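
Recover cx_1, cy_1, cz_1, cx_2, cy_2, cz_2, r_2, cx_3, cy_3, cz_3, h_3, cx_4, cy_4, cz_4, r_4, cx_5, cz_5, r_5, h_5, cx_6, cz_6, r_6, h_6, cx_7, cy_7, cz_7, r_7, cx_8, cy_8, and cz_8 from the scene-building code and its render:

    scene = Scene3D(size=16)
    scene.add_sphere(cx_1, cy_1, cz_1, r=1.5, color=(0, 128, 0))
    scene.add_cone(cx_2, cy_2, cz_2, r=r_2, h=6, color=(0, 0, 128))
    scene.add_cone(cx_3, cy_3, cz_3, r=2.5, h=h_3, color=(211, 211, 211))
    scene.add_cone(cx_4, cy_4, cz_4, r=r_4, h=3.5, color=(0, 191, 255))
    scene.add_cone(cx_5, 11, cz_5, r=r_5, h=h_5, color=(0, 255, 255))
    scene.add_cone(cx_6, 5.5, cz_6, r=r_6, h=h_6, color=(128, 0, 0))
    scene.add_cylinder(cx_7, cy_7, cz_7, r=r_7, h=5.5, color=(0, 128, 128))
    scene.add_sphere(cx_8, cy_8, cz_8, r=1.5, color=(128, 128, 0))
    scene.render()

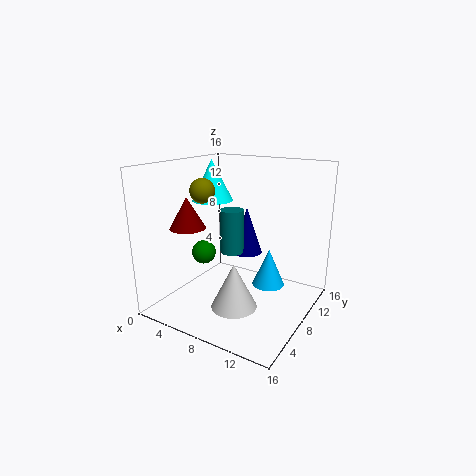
cx_1 = 2; cy_1 = 9.5; cz_1 = 4.5; cx_2 = 6; cy_2 = 13.5; cz_2 = 4; r_2 = 2; cx_3 = 9; cy_3 = 5.5; cz_3 = 1; h_3 = 5; cx_4 = 13.5; cy_4 = 4.5; cz_4 = 5.5; r_4 = 1.5; cx_5 = 2.5; cz_5 = 11; r_5 = 2.5; h_5 = 5; cx_6 = 3; cz_6 = 9; r_6 = 2; h_6 = 3.5; cx_7 = 5; cy_7 = 11.5; cz_7 = 4.5; r_7 = 1.5; cx_8 = 2.5; cy_8 = 9; cz_8 = 12.5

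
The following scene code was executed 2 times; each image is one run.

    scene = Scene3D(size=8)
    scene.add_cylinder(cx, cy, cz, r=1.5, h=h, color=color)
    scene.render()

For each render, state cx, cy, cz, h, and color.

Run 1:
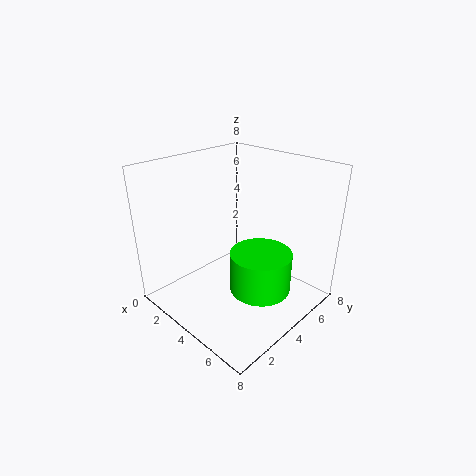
cx = 6.5, cy = 3, cz = 2.5, h = 2, color = 'lime'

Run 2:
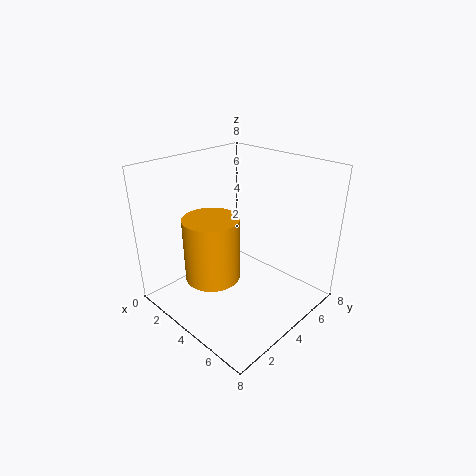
cx = 3.5, cy = 2.5, cz = 2, h = 3.5, color = 'orange'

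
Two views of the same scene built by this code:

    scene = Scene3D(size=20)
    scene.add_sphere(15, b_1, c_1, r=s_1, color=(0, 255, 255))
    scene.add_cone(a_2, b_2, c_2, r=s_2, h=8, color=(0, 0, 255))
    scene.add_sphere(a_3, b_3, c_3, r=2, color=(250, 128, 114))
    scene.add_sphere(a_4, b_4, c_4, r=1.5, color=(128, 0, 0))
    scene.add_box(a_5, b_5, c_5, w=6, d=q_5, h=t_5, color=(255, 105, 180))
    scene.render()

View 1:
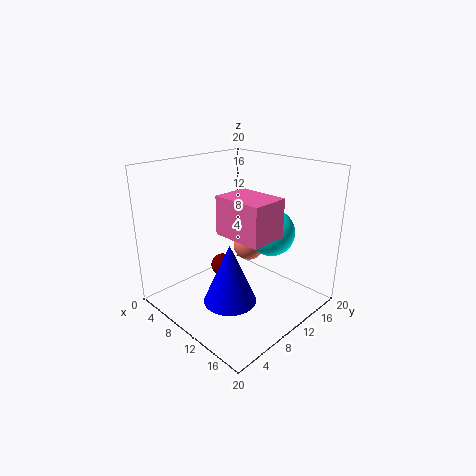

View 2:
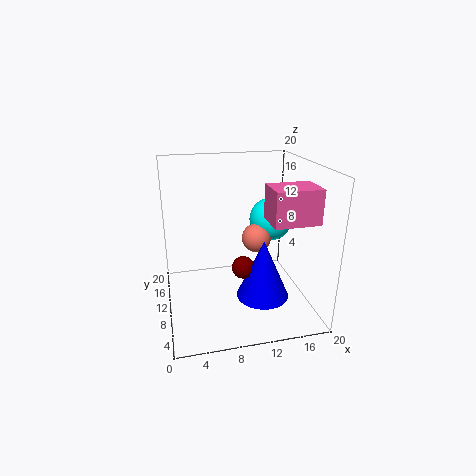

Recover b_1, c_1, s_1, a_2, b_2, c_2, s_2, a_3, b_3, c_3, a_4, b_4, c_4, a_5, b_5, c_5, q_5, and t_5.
b_1 = 11
c_1 = 12
s_1 = 3
a_2 = 12.5
b_2 = 6
c_2 = 3
s_2 = 3.5
a_3 = 12.5
b_3 = 9.5
c_3 = 10
a_4 = 10
b_4 = 7
c_4 = 7
a_5 = 13
b_5 = 3.5
c_5 = 13.5
q_5 = 4.5
t_5 = 4.5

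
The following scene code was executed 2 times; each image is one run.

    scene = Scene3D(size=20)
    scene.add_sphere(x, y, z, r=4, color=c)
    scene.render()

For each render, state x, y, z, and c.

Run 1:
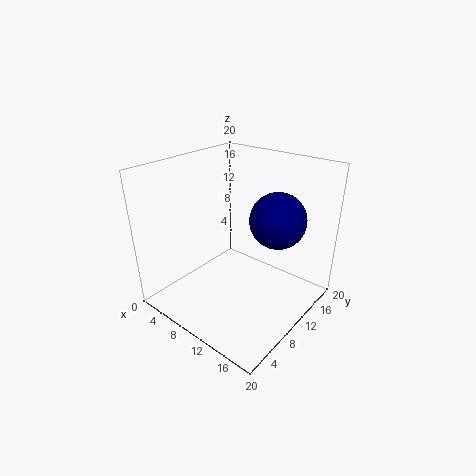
x = 13.5; y = 14.5; z = 12; c = 'navy'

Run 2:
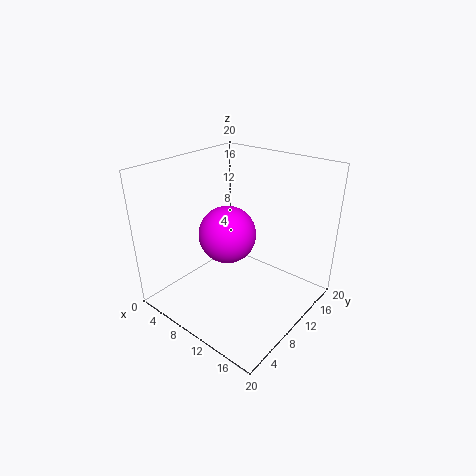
x = 8.5; y = 9.5; z = 10.25; c = 'magenta'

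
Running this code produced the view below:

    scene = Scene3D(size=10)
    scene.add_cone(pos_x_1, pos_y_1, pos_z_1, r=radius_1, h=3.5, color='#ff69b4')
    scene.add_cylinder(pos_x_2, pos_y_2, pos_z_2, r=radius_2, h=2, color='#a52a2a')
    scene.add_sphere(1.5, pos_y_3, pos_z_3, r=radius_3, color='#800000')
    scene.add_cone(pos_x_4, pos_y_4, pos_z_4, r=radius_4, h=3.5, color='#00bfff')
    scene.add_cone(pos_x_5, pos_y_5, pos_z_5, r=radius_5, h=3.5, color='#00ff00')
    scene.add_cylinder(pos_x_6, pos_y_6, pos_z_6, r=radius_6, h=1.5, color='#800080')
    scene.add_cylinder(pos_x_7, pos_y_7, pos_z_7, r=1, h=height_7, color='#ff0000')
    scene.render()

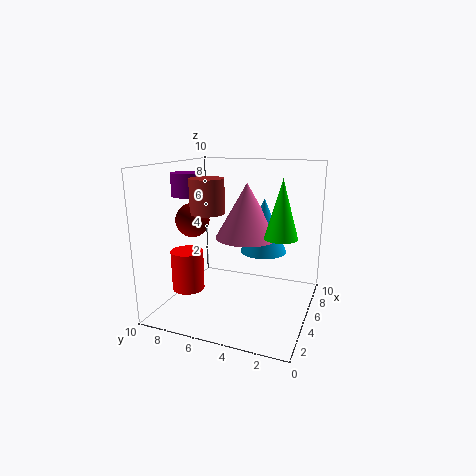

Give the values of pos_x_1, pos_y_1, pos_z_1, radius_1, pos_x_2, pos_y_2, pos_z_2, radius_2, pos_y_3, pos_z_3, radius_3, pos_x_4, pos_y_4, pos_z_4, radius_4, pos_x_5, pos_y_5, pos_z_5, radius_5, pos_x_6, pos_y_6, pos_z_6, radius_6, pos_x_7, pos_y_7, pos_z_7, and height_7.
pos_x_1 = 4
pos_y_1 = 4
pos_z_1 = 5.5
radius_1 = 2
pos_x_2 = 1.5
pos_y_2 = 5.5
pos_z_2 = 7.5
radius_2 = 1
pos_y_3 = 6.5
pos_z_3 = 7
radius_3 = 1
pos_x_4 = 4.5
pos_y_4 = 3
pos_z_4 = 4.5
radius_4 = 1.5
pos_x_5 = 3
pos_y_5 = 1.5
pos_z_5 = 6
radius_5 = 1
pos_x_6 = 3.5
pos_y_6 = 8
pos_z_6 = 8
radius_6 = 1
pos_x_7 = 1.5
pos_y_7 = 7
pos_z_7 = 2.5
height_7 = 2.5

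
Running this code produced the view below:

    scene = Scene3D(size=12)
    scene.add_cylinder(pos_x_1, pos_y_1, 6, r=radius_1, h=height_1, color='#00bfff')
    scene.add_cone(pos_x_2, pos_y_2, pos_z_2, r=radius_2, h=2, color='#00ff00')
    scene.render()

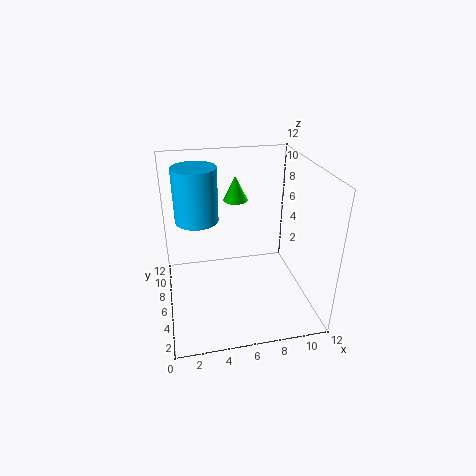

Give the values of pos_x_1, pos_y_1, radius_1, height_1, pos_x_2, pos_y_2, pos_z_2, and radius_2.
pos_x_1 = 3, pos_y_1 = 10, radius_1 = 2, height_1 = 5, pos_x_2 = 6, pos_y_2 = 7, pos_z_2 = 9, radius_2 = 1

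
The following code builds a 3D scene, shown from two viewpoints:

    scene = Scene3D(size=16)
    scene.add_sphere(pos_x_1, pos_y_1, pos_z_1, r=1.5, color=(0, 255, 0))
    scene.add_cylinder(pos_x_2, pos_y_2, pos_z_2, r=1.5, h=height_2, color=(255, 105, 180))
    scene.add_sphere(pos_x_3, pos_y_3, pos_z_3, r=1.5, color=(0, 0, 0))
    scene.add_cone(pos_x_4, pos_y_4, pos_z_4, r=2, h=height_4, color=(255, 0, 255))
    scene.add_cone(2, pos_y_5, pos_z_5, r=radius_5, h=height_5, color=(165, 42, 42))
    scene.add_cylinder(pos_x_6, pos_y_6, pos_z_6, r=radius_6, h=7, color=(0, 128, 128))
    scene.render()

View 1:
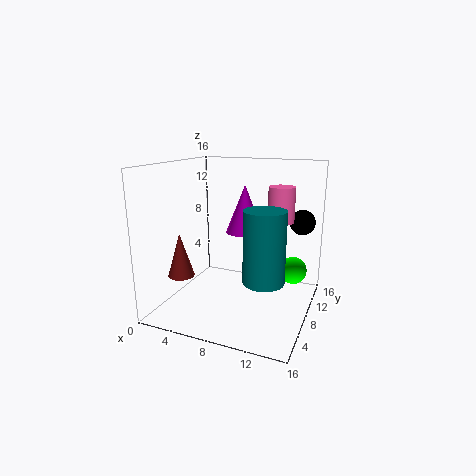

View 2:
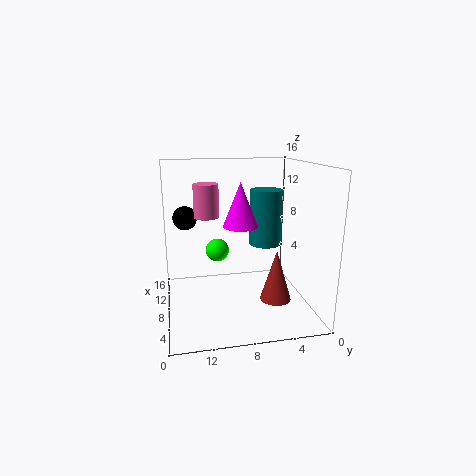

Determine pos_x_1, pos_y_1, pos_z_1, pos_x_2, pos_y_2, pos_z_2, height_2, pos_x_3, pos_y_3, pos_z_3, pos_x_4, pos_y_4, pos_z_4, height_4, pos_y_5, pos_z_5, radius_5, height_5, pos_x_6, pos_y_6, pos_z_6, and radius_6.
pos_x_1 = 14; pos_y_1 = 9.5; pos_z_1 = 4.5; pos_x_2 = 12; pos_y_2 = 11; pos_z_2 = 9.5; height_2 = 4; pos_x_3 = 14; pos_y_3 = 13.5; pos_z_3 = 9; pos_x_4 = 9; pos_y_4 = 7.5; pos_z_4 = 9; height_4 = 5; pos_y_5 = 5.5; pos_z_5 = 3.5; radius_5 = 1.5; height_5 = 5; pos_x_6 = 12.5; pos_y_6 = 3.5; pos_z_6 = 5.5; radius_6 = 2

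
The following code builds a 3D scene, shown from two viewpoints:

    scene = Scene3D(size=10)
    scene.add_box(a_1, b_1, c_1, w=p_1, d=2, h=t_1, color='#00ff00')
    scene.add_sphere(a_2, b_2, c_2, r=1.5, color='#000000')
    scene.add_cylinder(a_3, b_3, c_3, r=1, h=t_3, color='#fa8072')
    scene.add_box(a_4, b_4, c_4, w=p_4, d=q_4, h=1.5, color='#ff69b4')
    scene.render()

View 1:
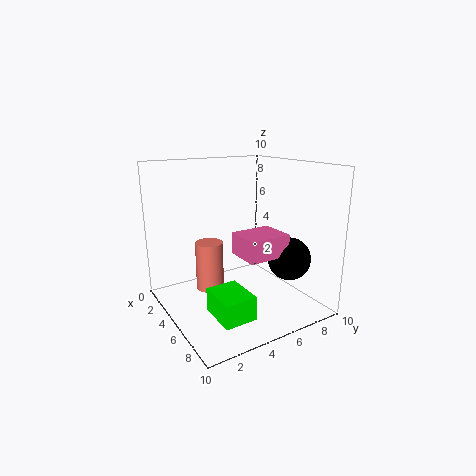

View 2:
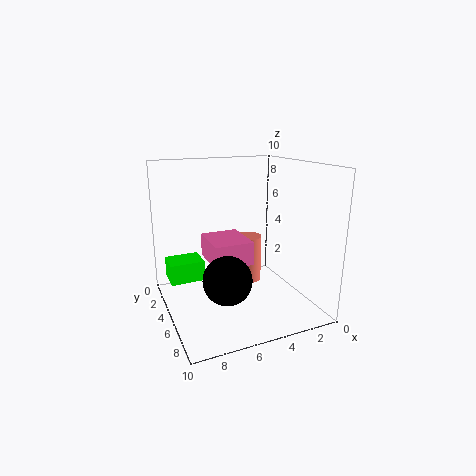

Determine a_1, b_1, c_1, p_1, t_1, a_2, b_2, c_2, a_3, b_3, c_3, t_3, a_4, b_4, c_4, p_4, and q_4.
a_1 = 7
b_1 = 1.5
c_1 = 1.5
p_1 = 2.5
t_1 = 1.5
a_2 = 7
b_2 = 8
c_2 = 3.5
a_3 = 3.5
b_3 = 3.5
c_3 = 1
t_3 = 3.5
a_4 = 5
b_4 = 4.5
c_4 = 4
p_4 = 2.5
q_4 = 3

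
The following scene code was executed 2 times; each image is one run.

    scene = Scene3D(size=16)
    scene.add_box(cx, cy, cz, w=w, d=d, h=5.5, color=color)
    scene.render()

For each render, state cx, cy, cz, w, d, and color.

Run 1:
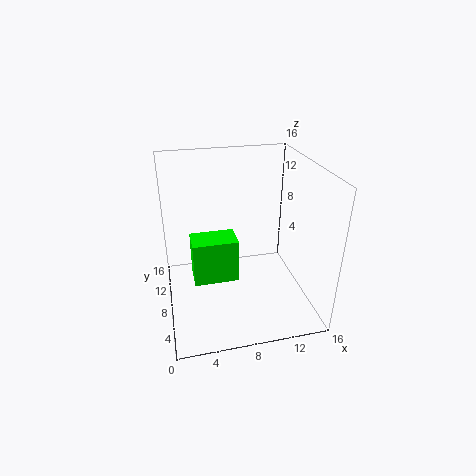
cx = 3; cy = 9.5; cz = 1; w = 5.5; d = 3.5; color = 'lime'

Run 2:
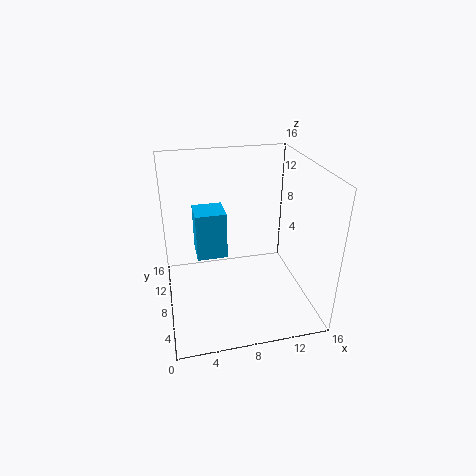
cx = 3.5; cy = 9; cz = 5; w = 3.5; d = 3.5; color = 'deepskyblue'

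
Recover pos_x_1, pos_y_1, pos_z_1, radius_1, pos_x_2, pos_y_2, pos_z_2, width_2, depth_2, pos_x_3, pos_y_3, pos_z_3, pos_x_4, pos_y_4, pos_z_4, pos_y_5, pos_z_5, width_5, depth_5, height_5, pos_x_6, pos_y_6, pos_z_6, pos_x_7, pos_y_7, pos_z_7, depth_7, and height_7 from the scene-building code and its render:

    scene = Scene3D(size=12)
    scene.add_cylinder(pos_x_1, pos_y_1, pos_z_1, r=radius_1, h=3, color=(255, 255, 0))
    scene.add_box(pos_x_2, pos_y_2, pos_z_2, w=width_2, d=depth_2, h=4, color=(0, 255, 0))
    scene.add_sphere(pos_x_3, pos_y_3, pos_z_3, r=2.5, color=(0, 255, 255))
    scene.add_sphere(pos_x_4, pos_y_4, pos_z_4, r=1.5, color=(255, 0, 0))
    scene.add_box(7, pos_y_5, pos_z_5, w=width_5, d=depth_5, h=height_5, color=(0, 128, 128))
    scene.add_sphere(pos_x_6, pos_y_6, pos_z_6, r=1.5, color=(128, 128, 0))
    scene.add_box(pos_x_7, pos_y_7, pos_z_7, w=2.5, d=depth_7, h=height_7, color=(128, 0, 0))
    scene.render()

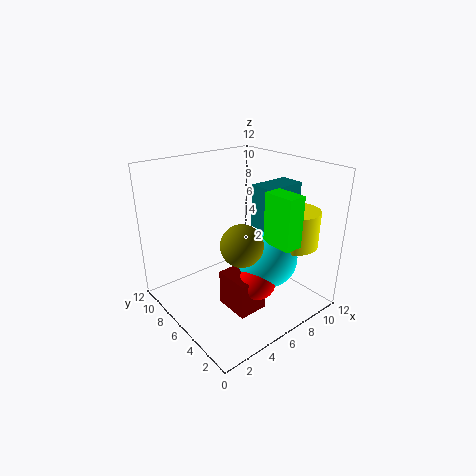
pos_x_1 = 9.5; pos_y_1 = 3; pos_z_1 = 5.5; radius_1 = 2; pos_x_2 = 6.5; pos_y_2 = 1; pos_z_2 = 6.5; width_2 = 1.5; depth_2 = 2.5; pos_x_3 = 7.5; pos_y_3 = 4; pos_z_3 = 4.5; pos_x_4 = 6; pos_y_4 = 3.5; pos_z_4 = 3; pos_y_5 = 3.5; pos_z_5 = 7; width_5 = 3.5; depth_5 = 2; height_5 = 3.5; pos_x_6 = 3.5; pos_y_6 = 2.5; pos_z_6 = 7.5; pos_x_7 = 4; pos_y_7 = 3; pos_z_7 = 0.5; depth_7 = 3; height_7 = 3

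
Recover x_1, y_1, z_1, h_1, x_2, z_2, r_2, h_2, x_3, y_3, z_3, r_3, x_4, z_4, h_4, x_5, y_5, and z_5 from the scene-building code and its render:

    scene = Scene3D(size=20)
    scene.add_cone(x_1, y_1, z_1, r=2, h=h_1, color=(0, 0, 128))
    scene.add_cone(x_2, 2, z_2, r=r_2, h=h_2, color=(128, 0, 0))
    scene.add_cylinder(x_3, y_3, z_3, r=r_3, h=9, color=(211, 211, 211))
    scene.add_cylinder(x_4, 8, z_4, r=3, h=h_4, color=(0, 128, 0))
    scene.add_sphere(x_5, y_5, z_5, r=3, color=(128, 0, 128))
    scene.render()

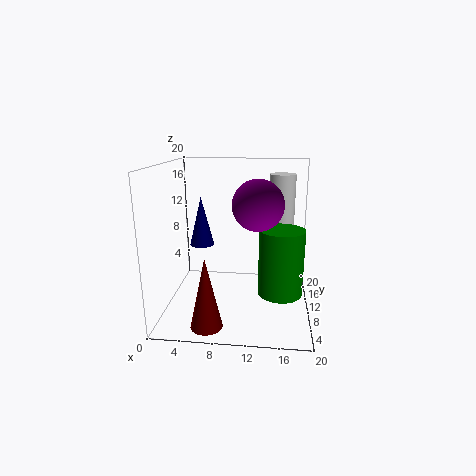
x_1 = 3; y_1 = 18; z_1 = 6; h_1 = 8; x_2 = 7; z_2 = 1; r_2 = 2; h_2 = 9; x_3 = 16; y_3 = 17; z_3 = 9; r_3 = 2; x_4 = 16; z_4 = 3; h_4 = 9; x_5 = 13; y_5 = 4; z_5 = 16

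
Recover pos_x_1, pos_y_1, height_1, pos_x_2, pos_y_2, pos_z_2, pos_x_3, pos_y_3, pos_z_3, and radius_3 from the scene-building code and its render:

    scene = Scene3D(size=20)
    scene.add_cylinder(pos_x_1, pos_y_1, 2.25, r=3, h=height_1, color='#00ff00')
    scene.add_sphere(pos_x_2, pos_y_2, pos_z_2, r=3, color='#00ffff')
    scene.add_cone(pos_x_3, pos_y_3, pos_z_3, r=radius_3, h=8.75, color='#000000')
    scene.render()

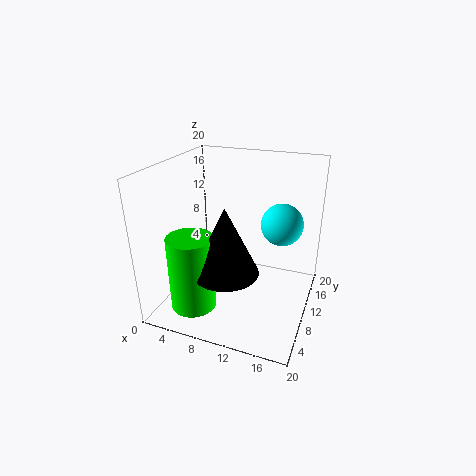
pos_x_1 = 6, pos_y_1 = 3.75, height_1 = 10, pos_x_2 = 15.25, pos_y_2 = 13.75, pos_z_2 = 11.25, pos_x_3 = 10.25, pos_y_3 = 5, pos_z_3 = 7.5, radius_3 = 4.25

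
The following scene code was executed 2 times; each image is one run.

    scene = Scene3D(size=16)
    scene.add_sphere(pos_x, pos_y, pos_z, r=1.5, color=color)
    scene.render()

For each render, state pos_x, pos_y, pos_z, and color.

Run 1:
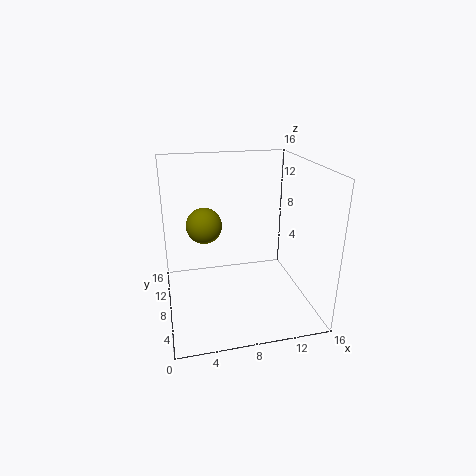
pos_x = 3.5; pos_y = 1.5; pos_z = 12.5; color = 'olive'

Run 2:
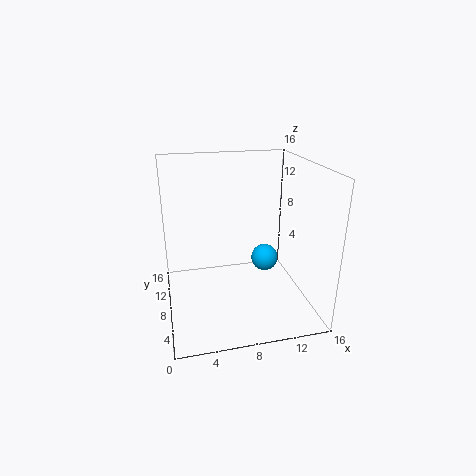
pos_x = 11; pos_y = 7.5; pos_z = 5.5; color = 'deepskyblue'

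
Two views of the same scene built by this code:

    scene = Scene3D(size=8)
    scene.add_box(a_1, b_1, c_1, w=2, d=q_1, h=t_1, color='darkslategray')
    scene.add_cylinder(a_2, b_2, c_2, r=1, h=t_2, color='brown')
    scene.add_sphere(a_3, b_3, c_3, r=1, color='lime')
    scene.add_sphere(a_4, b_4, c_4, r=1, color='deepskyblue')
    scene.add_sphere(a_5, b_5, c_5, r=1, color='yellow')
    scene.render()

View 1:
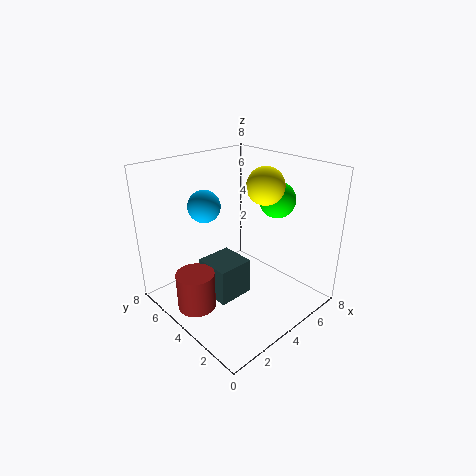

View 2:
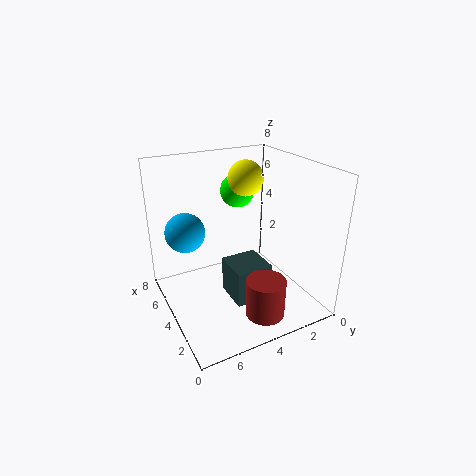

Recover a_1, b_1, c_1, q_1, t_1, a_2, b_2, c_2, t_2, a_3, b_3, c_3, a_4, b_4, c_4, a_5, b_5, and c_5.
a_1 = 2
b_1 = 3
c_1 = 1
q_1 = 2
t_1 = 2
a_2 = 1
b_2 = 4
c_2 = 1
t_2 = 2
a_3 = 6
b_3 = 3
c_3 = 6
a_4 = 4
b_4 = 7
c_4 = 5
a_5 = 5
b_5 = 3
c_5 = 7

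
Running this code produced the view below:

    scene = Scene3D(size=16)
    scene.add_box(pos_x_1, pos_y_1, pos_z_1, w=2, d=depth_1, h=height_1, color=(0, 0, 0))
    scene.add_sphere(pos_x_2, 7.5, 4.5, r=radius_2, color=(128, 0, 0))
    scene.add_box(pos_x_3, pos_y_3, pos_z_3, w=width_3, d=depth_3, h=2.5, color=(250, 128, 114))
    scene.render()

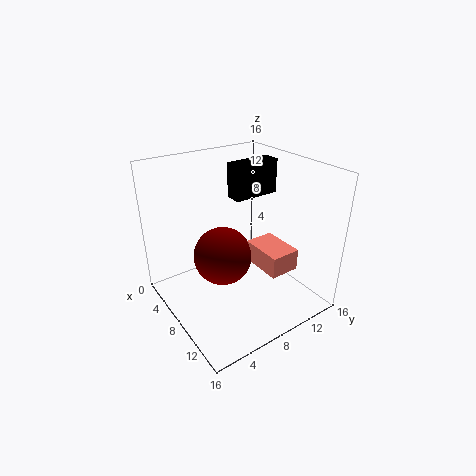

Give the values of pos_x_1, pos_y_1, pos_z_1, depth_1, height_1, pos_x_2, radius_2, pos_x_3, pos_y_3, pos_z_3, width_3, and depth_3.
pos_x_1 = 4.5
pos_y_1 = 9
pos_z_1 = 11.5
depth_1 = 5.5
height_1 = 4
pos_x_2 = 5.5
radius_2 = 3.5
pos_x_3 = 7
pos_y_3 = 10
pos_z_3 = 4
width_3 = 5
depth_3 = 3.5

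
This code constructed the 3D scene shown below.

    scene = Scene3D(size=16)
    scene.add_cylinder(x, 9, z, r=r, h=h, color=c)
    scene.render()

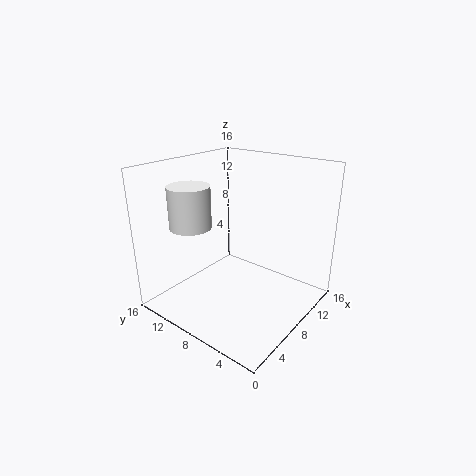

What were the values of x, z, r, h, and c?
x = 2, z = 11, r = 2, h = 4, c = 'white'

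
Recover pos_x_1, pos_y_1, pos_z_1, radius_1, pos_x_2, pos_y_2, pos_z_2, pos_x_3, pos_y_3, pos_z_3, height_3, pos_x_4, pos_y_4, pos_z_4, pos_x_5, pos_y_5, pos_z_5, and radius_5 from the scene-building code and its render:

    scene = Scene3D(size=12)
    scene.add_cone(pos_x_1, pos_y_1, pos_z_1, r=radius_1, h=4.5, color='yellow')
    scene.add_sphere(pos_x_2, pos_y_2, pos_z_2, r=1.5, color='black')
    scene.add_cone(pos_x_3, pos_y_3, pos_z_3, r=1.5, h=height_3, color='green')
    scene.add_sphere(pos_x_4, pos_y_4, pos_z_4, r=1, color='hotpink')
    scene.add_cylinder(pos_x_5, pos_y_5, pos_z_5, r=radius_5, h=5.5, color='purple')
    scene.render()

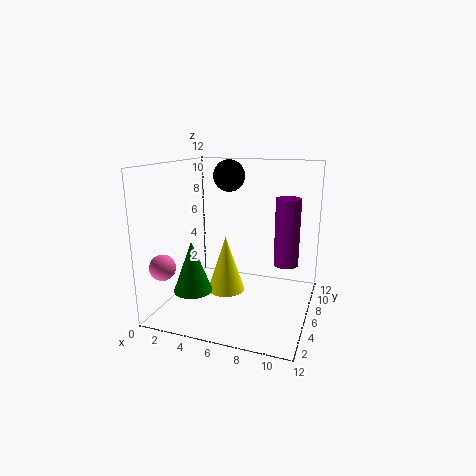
pos_x_1 = 5.5
pos_y_1 = 4.5
pos_z_1 = 2
radius_1 = 1.5
pos_x_2 = 3.5
pos_y_2 = 10.5
pos_z_2 = 10.5
pos_x_3 = 3.5
pos_y_3 = 2.5
pos_z_3 = 2.5
height_3 = 4
pos_x_4 = 1.5
pos_y_4 = 1.5
pos_z_4 = 4.5
pos_x_5 = 10
pos_y_5 = 6.5
pos_z_5 = 4
radius_5 = 1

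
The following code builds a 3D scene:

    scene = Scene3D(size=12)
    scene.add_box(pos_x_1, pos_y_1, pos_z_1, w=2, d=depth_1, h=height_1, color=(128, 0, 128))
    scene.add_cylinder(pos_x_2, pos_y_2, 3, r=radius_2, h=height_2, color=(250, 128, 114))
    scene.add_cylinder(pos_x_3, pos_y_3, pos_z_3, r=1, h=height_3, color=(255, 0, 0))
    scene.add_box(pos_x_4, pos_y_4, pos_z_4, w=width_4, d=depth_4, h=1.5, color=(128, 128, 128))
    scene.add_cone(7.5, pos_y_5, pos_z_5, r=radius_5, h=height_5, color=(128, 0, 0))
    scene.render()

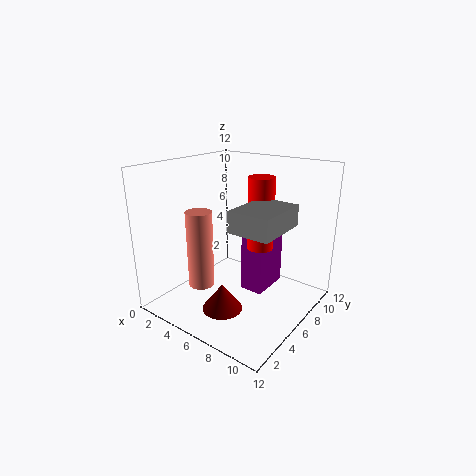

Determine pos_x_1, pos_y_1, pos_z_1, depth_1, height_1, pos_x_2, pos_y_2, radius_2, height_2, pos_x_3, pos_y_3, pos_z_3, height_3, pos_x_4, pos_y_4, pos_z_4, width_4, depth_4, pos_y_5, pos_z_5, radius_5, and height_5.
pos_x_1 = 6
pos_y_1 = 6.5
pos_z_1 = 1
depth_1 = 3.5
height_1 = 5
pos_x_2 = 5
pos_y_2 = 2.5
radius_2 = 1
height_2 = 6
pos_x_3 = 8.5
pos_y_3 = 5.5
pos_z_3 = 6
height_3 = 5.5
pos_x_4 = 8.5
pos_y_4 = 1.5
pos_z_4 = 8.5
width_4 = 3
depth_4 = 4
pos_y_5 = 2
pos_z_5 = 2
radius_5 = 1.5
height_5 = 2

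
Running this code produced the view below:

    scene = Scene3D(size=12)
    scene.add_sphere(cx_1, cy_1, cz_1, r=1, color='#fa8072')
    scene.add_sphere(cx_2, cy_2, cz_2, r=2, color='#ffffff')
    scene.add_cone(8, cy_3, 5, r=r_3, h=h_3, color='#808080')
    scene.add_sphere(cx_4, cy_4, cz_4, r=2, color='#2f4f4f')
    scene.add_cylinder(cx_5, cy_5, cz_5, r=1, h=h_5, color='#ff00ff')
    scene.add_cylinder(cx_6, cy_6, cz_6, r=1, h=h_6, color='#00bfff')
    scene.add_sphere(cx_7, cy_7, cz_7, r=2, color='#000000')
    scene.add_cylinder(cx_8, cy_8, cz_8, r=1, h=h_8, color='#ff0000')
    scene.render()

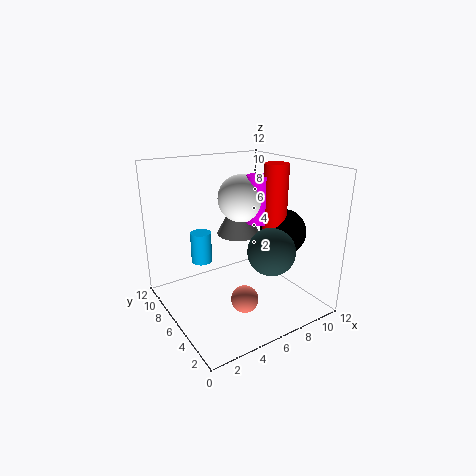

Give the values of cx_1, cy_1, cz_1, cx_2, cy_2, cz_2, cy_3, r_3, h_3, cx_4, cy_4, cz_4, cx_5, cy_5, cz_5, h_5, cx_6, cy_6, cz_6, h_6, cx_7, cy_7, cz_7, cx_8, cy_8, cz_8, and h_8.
cx_1 = 4; cy_1 = 2; cz_1 = 3; cx_2 = 7; cy_2 = 7; cz_2 = 9; cy_3 = 9; r_3 = 2; h_3 = 4; cx_4 = 8; cy_4 = 4; cz_4 = 5; cx_5 = 8; cy_5 = 6; cz_5 = 7; h_5 = 4; cx_6 = 5; cy_6 = 11; cz_6 = 2; h_6 = 3; cx_7 = 10; cy_7 = 5; cz_7 = 6; cx_8 = 9; cy_8 = 5; cz_8 = 6; h_8 = 6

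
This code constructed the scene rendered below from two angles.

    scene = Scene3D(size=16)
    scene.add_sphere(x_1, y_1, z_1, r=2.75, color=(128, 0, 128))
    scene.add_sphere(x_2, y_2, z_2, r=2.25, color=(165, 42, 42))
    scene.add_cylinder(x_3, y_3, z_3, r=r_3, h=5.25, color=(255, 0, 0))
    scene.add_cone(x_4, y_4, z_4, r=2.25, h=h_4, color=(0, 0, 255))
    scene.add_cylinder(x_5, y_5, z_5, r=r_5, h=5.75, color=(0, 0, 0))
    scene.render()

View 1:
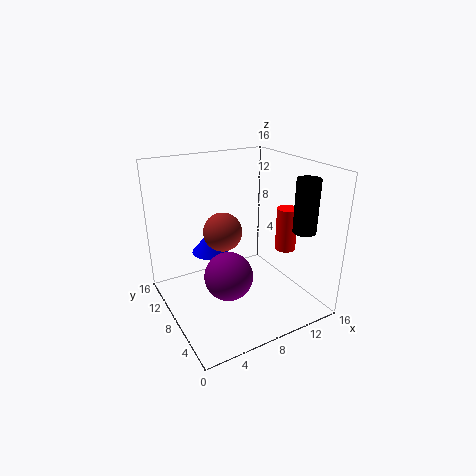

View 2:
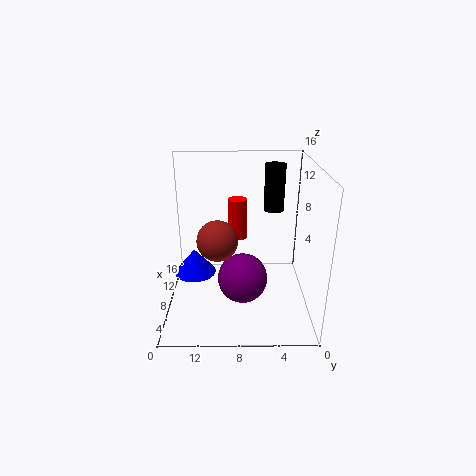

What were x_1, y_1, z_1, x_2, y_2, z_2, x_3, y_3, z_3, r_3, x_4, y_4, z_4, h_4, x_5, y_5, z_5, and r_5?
x_1 = 6.5, y_1 = 7.5, z_1 = 3.75, x_2 = 7.25, y_2 = 10.25, z_2 = 8, x_3 = 14.75, y_3 = 8, z_3 = 5, r_3 = 1.25, x_4 = 6.75, y_4 = 12.75, z_4 = 4.5, h_4 = 2.75, x_5 = 13.5, y_5 = 3.5, z_5 = 9.25, r_5 = 1.25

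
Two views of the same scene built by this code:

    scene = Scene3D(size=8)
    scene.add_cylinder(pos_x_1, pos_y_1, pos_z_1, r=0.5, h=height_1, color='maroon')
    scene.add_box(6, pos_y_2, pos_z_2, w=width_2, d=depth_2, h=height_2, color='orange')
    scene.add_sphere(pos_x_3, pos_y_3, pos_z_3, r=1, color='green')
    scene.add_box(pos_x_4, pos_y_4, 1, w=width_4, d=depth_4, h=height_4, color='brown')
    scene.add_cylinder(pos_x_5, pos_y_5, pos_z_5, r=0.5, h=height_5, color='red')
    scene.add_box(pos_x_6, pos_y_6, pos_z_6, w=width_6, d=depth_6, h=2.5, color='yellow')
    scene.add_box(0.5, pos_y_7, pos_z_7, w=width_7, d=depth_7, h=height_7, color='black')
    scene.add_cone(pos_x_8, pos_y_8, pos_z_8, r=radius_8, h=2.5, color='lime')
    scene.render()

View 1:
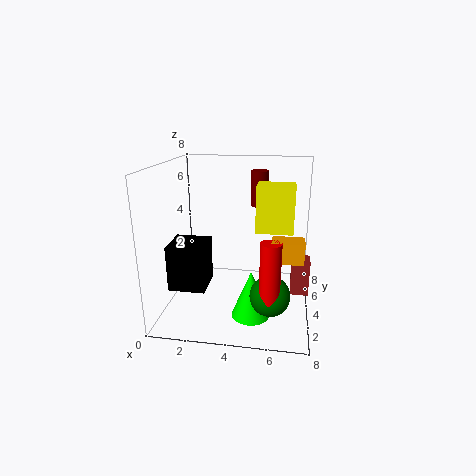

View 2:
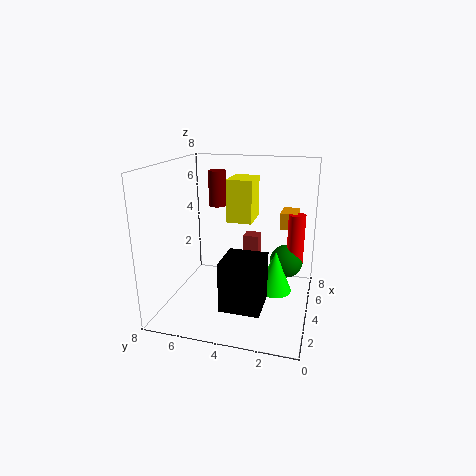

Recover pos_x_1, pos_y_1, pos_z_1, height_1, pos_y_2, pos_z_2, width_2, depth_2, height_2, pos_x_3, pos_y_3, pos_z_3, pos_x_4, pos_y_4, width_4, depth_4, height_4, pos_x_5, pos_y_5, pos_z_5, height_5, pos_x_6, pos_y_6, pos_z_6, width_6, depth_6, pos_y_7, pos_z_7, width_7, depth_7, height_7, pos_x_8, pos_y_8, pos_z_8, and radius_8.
pos_x_1 = 5, pos_y_1 = 5.5, pos_z_1 = 5.5, height_1 = 2, pos_y_2 = 1, pos_z_2 = 4, width_2 = 1.5, depth_2 = 1, height_2 = 1, pos_x_3 = 6, pos_y_3 = 1.5, pos_z_3 = 2, pos_x_4 = 7, pos_y_4 = 3.5, width_4 = 1, depth_4 = 1, height_4 = 2, pos_x_5 = 6, pos_y_5 = 1, pos_z_5 = 2, height_5 = 3, pos_x_6 = 5, pos_y_6 = 3.5, pos_z_6 = 4.5, width_6 = 2, depth_6 = 1.5, pos_y_7 = 2, pos_z_7 = 1.5, width_7 = 2, depth_7 = 2, height_7 = 2.5, pos_x_8 = 5, pos_y_8 = 2, pos_z_8 = 0.5, radius_8 = 1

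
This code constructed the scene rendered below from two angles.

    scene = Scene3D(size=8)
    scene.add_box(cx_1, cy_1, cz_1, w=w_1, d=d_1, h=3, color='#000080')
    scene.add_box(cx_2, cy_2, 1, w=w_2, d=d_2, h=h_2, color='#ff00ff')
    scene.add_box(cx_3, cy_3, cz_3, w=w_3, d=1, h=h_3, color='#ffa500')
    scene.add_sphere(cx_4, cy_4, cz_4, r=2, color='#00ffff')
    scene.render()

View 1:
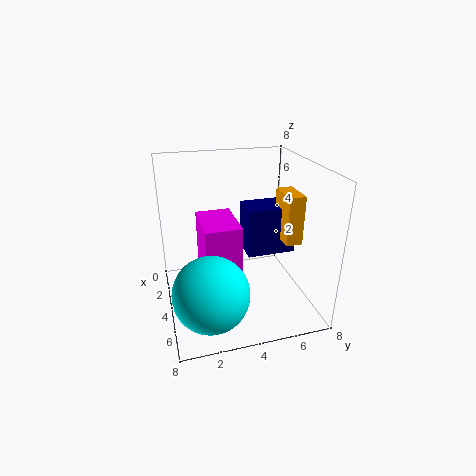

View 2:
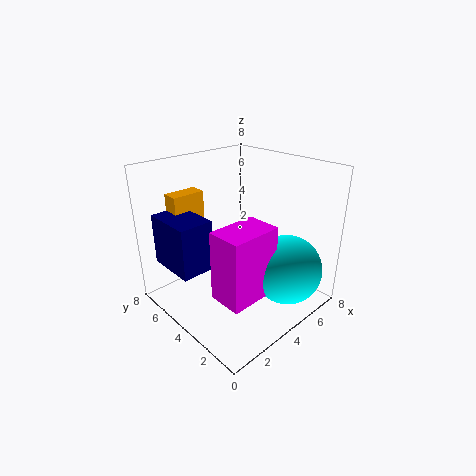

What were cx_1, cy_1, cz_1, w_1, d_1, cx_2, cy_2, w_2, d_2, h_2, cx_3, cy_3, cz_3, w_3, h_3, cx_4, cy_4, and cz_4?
cx_1 = 1; cy_1 = 5; cz_1 = 2; w_1 = 2; d_1 = 3; cx_2 = 2; cy_2 = 2; w_2 = 3; d_2 = 2; h_2 = 4; cx_3 = 2; cy_3 = 7; cz_3 = 3; w_3 = 2; h_3 = 3; cx_4 = 6; cy_4 = 2; cz_4 = 2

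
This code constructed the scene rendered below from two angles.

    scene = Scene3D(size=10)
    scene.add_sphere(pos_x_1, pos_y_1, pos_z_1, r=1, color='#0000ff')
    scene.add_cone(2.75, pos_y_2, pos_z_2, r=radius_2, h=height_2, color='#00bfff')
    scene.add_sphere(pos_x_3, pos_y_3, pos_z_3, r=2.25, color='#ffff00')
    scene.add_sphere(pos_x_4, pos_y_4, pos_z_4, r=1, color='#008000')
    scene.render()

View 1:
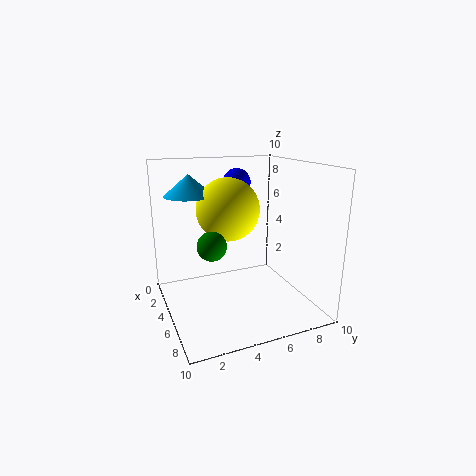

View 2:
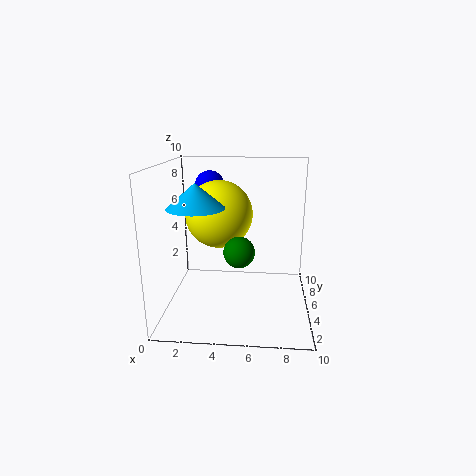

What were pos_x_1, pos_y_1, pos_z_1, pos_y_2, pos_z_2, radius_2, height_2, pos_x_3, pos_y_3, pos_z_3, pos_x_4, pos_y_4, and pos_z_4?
pos_x_1 = 3; pos_y_1 = 5.75; pos_z_1 = 8.5; pos_y_2 = 2.25; pos_z_2 = 7.75; radius_2 = 1.75; height_2 = 1.5; pos_x_3 = 3.75; pos_y_3 = 4.75; pos_z_3 = 6.75; pos_x_4 = 5.25; pos_y_4 = 3; pos_z_4 = 4.75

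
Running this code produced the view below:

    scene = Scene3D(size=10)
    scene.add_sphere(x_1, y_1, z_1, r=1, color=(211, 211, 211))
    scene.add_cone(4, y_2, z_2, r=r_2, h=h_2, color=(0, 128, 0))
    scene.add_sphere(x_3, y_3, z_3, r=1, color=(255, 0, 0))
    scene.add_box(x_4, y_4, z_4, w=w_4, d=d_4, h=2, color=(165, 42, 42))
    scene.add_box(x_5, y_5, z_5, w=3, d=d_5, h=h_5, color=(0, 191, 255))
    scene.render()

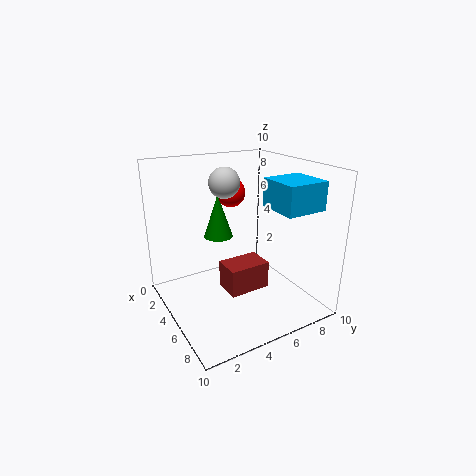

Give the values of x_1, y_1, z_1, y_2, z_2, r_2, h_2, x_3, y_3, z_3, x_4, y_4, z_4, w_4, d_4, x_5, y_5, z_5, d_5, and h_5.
x_1 = 5; y_1 = 4; z_1 = 9; y_2 = 4; z_2 = 5; r_2 = 1; h_2 = 3; x_3 = 4; y_3 = 5; z_3 = 8; x_4 = 4; y_4 = 4; z_4 = 1; w_4 = 2; d_4 = 3; x_5 = 5; y_5 = 7; z_5 = 7; d_5 = 3; h_5 = 2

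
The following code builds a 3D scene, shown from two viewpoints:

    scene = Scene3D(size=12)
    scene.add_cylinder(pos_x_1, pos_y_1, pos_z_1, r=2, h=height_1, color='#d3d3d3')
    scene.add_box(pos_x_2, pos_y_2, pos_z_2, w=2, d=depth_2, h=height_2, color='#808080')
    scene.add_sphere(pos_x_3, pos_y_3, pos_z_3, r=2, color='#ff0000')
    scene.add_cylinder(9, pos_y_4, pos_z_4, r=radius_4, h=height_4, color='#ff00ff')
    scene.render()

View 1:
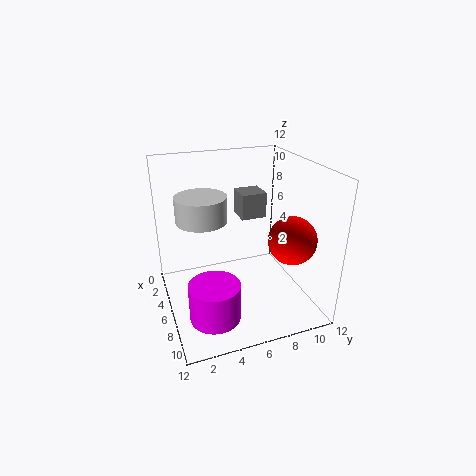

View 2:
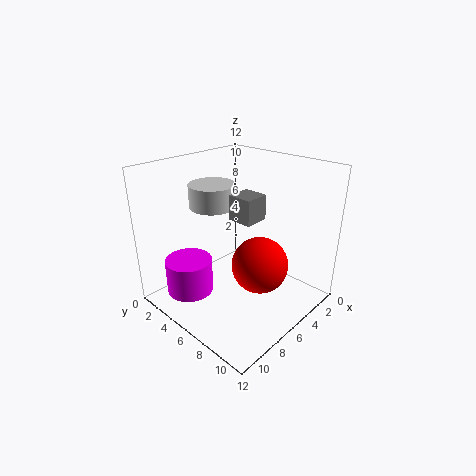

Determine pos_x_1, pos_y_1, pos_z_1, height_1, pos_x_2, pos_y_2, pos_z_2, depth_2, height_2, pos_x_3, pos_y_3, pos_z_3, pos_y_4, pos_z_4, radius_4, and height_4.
pos_x_1 = 6, pos_y_1 = 3, pos_z_1 = 8, height_1 = 2, pos_x_2 = 5, pos_y_2 = 6, pos_z_2 = 8, depth_2 = 2, height_2 = 2, pos_x_3 = 8, pos_y_3 = 10, pos_z_3 = 6, pos_y_4 = 3, pos_z_4 = 1, radius_4 = 2, height_4 = 3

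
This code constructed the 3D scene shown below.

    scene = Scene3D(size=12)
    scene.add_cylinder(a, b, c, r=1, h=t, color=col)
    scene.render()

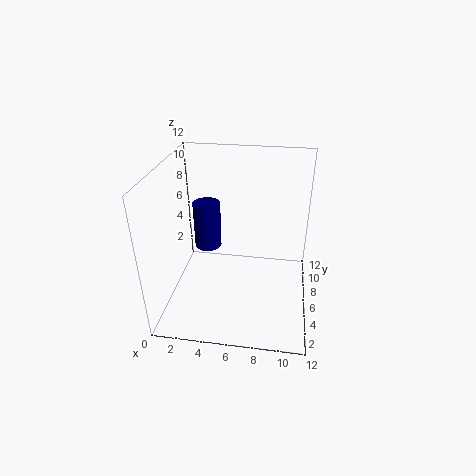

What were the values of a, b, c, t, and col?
a = 4
b = 4
c = 6.5
t = 3.5
col = 'navy'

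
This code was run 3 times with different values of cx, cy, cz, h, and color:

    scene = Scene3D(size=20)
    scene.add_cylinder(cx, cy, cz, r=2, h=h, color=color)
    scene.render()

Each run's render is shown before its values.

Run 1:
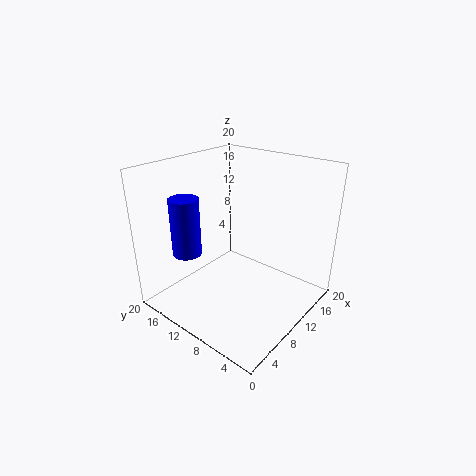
cx = 5; cy = 15; cz = 8; h = 8; color = 'blue'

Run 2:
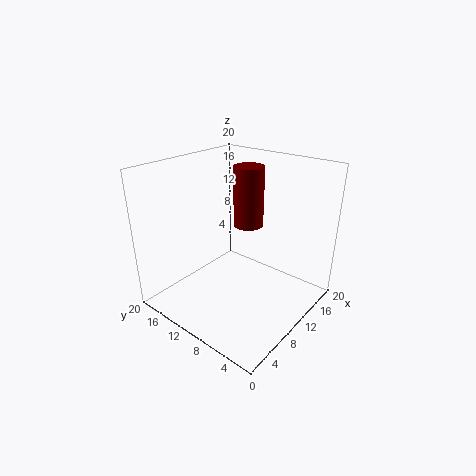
cx = 11; cy = 9; cz = 12; h = 8; color = 'maroon'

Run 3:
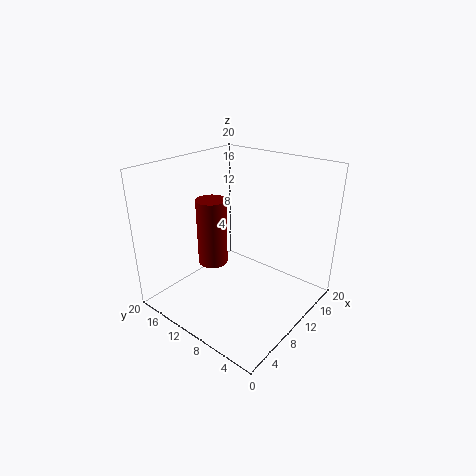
cx = 7; cy = 12; cz = 7; h = 9; color = 'maroon'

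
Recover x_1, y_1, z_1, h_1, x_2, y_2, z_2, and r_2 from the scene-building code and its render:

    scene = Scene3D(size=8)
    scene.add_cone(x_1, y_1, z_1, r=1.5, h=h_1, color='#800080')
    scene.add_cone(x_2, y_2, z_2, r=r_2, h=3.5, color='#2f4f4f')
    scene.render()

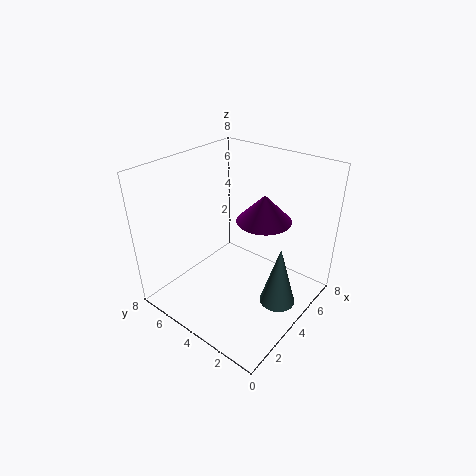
x_1 = 5; y_1 = 3; z_1 = 5; h_1 = 1.5; x_2 = 4.5; y_2 = 1.5; z_2 = 0.5; r_2 = 1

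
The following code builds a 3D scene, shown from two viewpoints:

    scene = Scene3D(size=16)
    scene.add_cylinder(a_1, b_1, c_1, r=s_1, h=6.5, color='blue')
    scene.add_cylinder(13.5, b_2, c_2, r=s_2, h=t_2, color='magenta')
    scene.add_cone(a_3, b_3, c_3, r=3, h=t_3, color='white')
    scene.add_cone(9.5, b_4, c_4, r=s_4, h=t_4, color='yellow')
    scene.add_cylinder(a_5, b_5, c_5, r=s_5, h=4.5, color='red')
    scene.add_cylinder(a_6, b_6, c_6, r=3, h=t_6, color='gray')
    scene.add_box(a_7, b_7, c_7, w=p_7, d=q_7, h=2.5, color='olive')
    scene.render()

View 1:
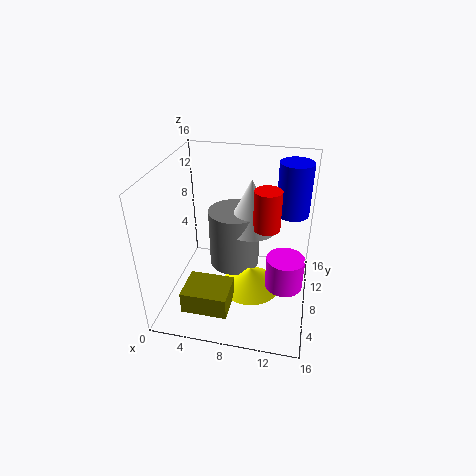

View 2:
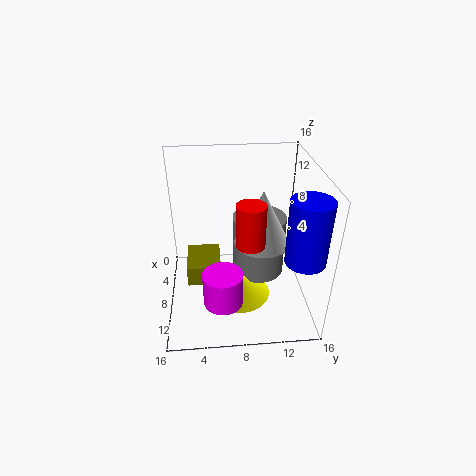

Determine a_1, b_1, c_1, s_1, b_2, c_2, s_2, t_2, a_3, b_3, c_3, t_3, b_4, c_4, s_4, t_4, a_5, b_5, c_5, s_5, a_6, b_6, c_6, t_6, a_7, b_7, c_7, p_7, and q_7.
a_1 = 13.5
b_1 = 14
c_1 = 8.5
s_1 = 2
b_2 = 6
c_2 = 4
s_2 = 2
t_2 = 3.5
a_3 = 9
b_3 = 10.5
c_3 = 8
t_3 = 6
b_4 = 8
c_4 = 1.5
s_4 = 3.5
t_4 = 2.5
a_5 = 11
b_5 = 9
c_5 = 9
s_5 = 1.5
a_6 = 7
b_6 = 10.5
c_6 = 3
t_6 = 7
a_7 = 3
b_7 = 2
c_7 = 1.5
p_7 = 5
q_7 = 4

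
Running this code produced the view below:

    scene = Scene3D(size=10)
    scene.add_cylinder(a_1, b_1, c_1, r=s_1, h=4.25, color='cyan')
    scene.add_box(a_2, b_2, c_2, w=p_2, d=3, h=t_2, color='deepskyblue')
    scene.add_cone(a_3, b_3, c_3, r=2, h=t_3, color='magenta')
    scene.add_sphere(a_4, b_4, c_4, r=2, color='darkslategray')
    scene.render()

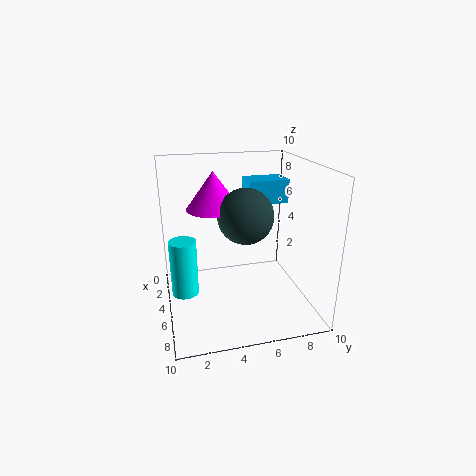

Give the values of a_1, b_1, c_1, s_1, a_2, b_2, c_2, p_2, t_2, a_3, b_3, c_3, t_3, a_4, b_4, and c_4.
a_1 = 3.5; b_1 = 1.25; c_1 = 0.25; s_1 = 1; a_2 = 1.5; b_2 = 6.25; c_2 = 6.75; p_2 = 2; t_2 = 1.75; a_3 = 2.75; b_3 = 3.75; c_3 = 6.5; t_3 = 2.75; a_4 = 4.25; b_4 = 5.75; c_4 = 6.25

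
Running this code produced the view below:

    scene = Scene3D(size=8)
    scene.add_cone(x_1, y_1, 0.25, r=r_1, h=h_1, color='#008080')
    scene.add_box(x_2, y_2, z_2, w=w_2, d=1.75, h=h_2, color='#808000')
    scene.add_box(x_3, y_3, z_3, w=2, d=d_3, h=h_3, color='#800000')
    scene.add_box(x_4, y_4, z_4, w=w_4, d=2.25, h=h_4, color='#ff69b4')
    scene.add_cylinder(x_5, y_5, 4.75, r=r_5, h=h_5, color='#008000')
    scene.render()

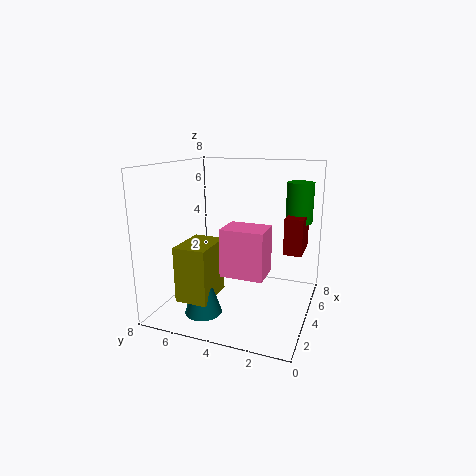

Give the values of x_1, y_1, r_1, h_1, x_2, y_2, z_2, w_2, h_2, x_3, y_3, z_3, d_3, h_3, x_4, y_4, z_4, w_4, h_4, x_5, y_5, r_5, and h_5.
x_1 = 2, y_1 = 5.25, r_1 = 1, h_1 = 3, x_2 = 1.25, y_2 = 4.75, z_2 = 1, w_2 = 2.5, h_2 = 3, x_3 = 4.25, y_3 = 0.5, z_3 = 3.25, d_3 = 1, h_3 = 2, x_4 = 2, y_4 = 2, z_4 = 2.5, w_4 = 1.75, h_4 = 2.5, x_5 = 5.75, y_5 = 1, r_5 = 0.75, h_5 = 2.25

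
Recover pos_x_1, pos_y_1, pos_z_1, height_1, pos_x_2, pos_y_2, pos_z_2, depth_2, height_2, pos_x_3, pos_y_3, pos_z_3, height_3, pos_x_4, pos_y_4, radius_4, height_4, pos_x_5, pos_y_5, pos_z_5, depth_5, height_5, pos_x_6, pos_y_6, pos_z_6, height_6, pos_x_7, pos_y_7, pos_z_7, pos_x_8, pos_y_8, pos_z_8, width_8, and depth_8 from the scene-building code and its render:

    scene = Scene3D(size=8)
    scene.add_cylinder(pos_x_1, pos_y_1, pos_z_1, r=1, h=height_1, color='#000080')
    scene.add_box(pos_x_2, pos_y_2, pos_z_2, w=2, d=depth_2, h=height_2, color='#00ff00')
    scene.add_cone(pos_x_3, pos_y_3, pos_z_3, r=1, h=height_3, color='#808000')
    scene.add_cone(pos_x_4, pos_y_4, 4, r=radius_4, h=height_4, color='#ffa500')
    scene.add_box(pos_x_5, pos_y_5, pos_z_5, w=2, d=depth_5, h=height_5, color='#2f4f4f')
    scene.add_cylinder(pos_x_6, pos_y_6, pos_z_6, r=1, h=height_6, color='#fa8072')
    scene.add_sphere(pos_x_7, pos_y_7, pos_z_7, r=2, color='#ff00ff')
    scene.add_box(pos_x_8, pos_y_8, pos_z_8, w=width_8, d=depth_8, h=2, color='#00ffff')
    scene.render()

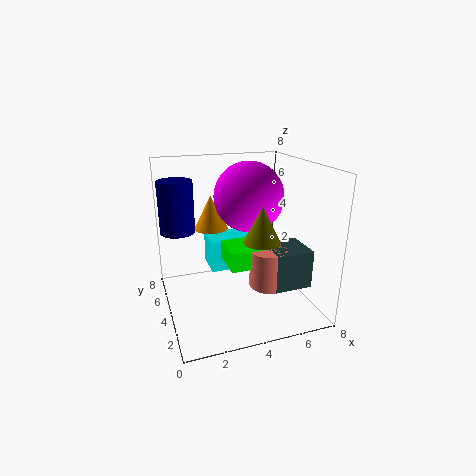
pos_x_1 = 1
pos_y_1 = 6
pos_z_1 = 4
height_1 = 3
pos_x_2 = 3
pos_y_2 = 2
pos_z_2 = 3
depth_2 = 2
height_2 = 1
pos_x_3 = 5
pos_y_3 = 3
pos_z_3 = 4
height_3 = 2
pos_x_4 = 3
pos_y_4 = 6
radius_4 = 1
height_4 = 2
pos_x_5 = 5
pos_y_5 = 1
pos_z_5 = 2
depth_5 = 2
height_5 = 2
pos_x_6 = 5
pos_y_6 = 2
pos_z_6 = 2
height_6 = 2
pos_x_7 = 5
pos_y_7 = 5
pos_z_7 = 6
pos_x_8 = 3
pos_y_8 = 6
pos_z_8 = 1
width_8 = 3
depth_8 = 2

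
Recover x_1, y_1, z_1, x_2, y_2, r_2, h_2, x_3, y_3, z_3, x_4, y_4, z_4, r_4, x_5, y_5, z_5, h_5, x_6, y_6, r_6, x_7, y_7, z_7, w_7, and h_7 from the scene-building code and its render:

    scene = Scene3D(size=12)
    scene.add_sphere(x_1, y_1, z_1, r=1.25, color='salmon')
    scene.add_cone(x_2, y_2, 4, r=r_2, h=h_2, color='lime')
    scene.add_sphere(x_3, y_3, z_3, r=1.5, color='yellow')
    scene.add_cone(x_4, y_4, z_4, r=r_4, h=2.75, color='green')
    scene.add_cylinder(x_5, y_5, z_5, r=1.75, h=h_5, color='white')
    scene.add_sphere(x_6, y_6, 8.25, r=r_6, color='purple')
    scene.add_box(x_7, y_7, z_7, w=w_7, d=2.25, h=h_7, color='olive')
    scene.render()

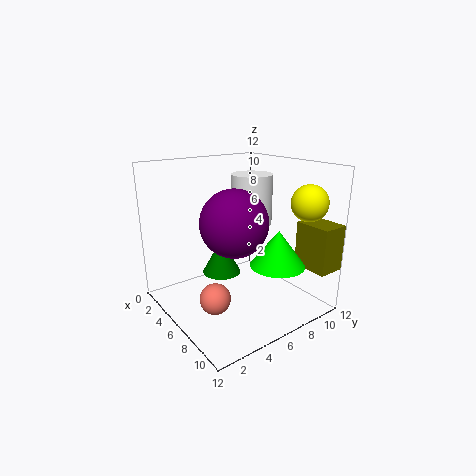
x_1 = 7; y_1 = 3; z_1 = 1.75; x_2 = 8.75; y_2 = 8; r_2 = 2.25; h_2 = 3; x_3 = 9.5; y_3 = 10.5; z_3 = 9; x_4 = 6.5; y_4 = 4; z_4 = 3.75; r_4 = 1.5; x_5 = 5.25; y_5 = 8; z_5 = 6.75; h_5 = 4.25; x_6 = 8.25; y_6 = 4; r_6 = 2.5; x_7 = 9; y_7 = 9.75; z_7 = 3.75; w_7 = 3; h_7 = 3.75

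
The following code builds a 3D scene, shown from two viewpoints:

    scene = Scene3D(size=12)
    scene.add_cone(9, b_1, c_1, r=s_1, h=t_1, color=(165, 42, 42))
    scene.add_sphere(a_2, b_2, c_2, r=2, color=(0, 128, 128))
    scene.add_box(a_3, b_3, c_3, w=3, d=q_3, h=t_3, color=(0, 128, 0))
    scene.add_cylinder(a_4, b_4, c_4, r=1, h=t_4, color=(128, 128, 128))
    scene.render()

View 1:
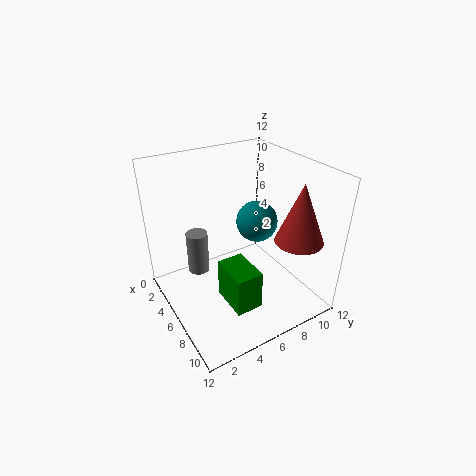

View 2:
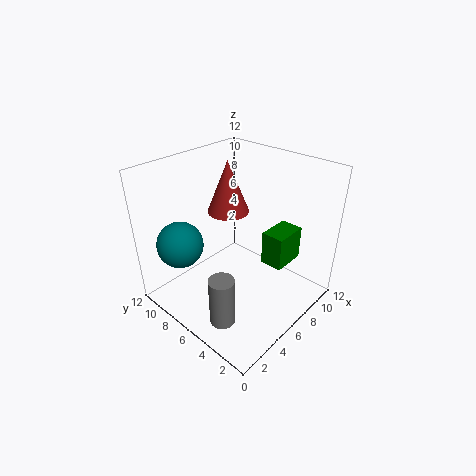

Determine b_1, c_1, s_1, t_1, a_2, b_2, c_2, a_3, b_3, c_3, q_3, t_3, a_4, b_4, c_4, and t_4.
b_1 = 10
c_1 = 6
s_1 = 2
t_1 = 5
a_2 = 3
b_2 = 10
c_2 = 5
a_3 = 8
b_3 = 3
c_3 = 3
q_3 = 2
t_3 = 3
a_4 = 2
b_4 = 4
c_4 = 1
t_4 = 4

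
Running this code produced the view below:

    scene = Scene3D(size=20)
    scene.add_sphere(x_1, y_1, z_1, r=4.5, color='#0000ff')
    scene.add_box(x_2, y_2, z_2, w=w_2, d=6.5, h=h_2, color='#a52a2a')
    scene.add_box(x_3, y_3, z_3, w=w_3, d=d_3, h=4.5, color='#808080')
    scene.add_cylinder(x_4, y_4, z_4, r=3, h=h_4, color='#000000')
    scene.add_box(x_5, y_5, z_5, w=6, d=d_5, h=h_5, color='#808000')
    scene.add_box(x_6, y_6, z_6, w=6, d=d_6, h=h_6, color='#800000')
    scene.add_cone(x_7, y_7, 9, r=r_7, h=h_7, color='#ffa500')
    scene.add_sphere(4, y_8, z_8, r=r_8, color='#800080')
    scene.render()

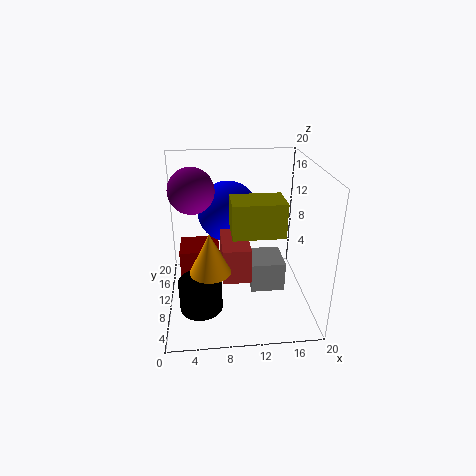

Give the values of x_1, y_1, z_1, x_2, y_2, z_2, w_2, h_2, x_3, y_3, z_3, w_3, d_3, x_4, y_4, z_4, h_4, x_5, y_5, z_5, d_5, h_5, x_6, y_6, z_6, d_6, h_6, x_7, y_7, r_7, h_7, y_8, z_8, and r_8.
x_1 = 9
y_1 = 15
z_1 = 12
x_2 = 7.5
y_2 = 3.5
z_2 = 7
w_2 = 3.5
h_2 = 4.5
x_3 = 12
y_3 = 9.5
z_3 = 1
w_3 = 5
d_3 = 5.5
x_4 = 4.5
y_4 = 7.5
z_4 = 0.5
h_4 = 4.5
x_5 = 8.5
y_5 = 1.5
z_5 = 14
d_5 = 4
h_5 = 4
x_6 = 1.5
y_6 = 12.5
z_6 = 2
d_6 = 5.5
h_6 = 4.5
x_7 = 6
y_7 = 3.5
r_7 = 2.5
h_7 = 5
y_8 = 10
z_8 = 17
r_8 = 3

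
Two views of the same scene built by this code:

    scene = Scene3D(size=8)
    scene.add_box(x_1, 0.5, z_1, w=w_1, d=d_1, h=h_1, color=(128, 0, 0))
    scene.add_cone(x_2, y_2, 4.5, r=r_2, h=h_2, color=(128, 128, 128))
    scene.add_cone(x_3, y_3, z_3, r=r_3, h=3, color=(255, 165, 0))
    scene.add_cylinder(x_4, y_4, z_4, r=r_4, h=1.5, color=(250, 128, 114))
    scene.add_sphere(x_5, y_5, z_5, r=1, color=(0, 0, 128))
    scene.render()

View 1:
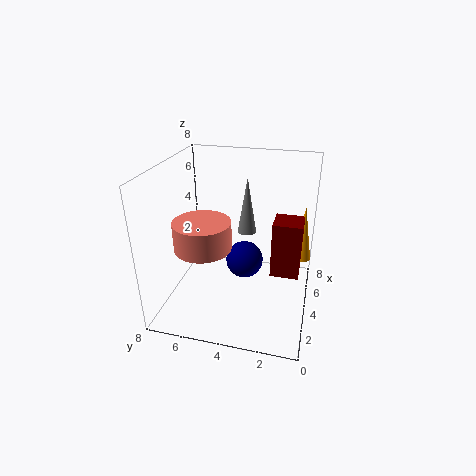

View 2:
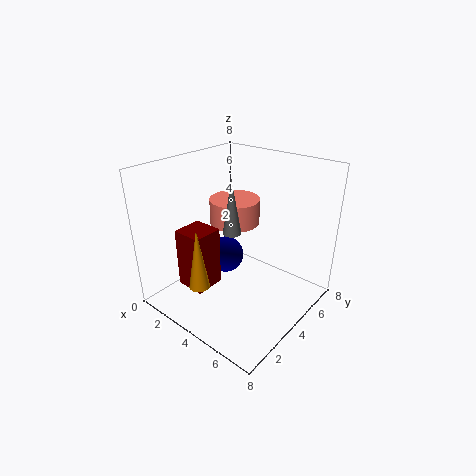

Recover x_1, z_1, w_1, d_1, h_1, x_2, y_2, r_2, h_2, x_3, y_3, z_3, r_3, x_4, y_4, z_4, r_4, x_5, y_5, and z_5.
x_1 = 3; z_1 = 2.5; w_1 = 1.5; d_1 = 1.5; h_1 = 3; x_2 = 4; y_2 = 3.5; r_2 = 0.5; h_2 = 3; x_3 = 4.5; y_3 = 0.5; z_3 = 3; r_3 = 0.5; x_4 = 2.5; y_4 = 5.5; z_4 = 4; r_4 = 1.5; x_5 = 3.5; y_5 = 3.5; z_5 = 3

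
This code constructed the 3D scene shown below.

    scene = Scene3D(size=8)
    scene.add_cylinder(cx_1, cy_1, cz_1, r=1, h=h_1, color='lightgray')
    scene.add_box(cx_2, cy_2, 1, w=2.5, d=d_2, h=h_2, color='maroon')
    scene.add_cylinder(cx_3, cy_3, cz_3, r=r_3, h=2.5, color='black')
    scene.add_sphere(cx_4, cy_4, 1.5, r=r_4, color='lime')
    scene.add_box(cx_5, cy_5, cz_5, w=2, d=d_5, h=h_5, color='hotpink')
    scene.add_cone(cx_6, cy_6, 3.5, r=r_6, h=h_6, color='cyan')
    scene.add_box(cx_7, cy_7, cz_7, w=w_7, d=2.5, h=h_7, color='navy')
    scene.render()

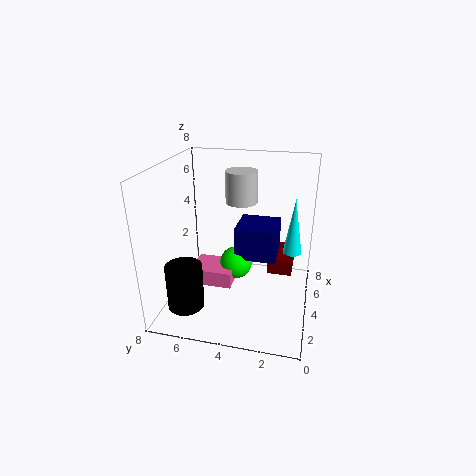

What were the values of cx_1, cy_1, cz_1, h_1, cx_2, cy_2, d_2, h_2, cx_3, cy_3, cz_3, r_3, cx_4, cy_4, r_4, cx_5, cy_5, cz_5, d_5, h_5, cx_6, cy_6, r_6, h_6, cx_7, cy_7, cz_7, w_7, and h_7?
cx_1 = 7, cy_1 = 4.5, cz_1 = 5, h_1 = 2, cx_2 = 5.5, cy_2 = 1, d_2 = 1.5, h_2 = 1, cx_3 = 2, cy_3 = 6.5, cz_3 = 0.5, r_3 = 1, cx_4 = 5.5, cy_4 = 4.5, r_4 = 1, cx_5 = 4, cy_5 = 4.5, cz_5 = 0.5, d_5 = 2.5, h_5 = 1, cx_6 = 4, cy_6 = 1, r_6 = 0.5, h_6 = 3, cx_7 = 5, cy_7 = 2, cz_7 = 2, w_7 = 2.5, h_7 = 2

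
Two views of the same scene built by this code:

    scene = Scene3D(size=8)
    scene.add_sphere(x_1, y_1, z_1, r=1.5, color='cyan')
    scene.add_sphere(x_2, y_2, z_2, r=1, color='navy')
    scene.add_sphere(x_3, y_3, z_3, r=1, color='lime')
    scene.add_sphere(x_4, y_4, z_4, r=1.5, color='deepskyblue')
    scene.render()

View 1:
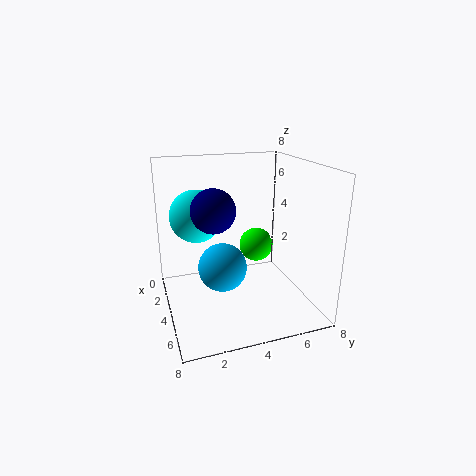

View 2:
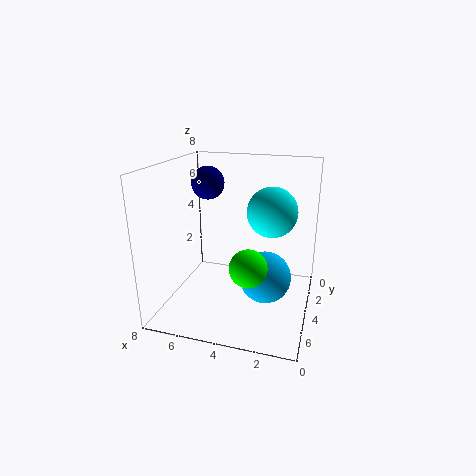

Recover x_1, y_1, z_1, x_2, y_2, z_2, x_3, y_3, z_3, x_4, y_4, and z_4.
x_1 = 2.5, y_1 = 2, z_1 = 5, x_2 = 6.5, y_2 = 2, z_2 = 6.5, x_3 = 3, y_3 = 5.5, z_3 = 3, x_4 = 2.5, y_4 = 3.5, z_4 = 1.5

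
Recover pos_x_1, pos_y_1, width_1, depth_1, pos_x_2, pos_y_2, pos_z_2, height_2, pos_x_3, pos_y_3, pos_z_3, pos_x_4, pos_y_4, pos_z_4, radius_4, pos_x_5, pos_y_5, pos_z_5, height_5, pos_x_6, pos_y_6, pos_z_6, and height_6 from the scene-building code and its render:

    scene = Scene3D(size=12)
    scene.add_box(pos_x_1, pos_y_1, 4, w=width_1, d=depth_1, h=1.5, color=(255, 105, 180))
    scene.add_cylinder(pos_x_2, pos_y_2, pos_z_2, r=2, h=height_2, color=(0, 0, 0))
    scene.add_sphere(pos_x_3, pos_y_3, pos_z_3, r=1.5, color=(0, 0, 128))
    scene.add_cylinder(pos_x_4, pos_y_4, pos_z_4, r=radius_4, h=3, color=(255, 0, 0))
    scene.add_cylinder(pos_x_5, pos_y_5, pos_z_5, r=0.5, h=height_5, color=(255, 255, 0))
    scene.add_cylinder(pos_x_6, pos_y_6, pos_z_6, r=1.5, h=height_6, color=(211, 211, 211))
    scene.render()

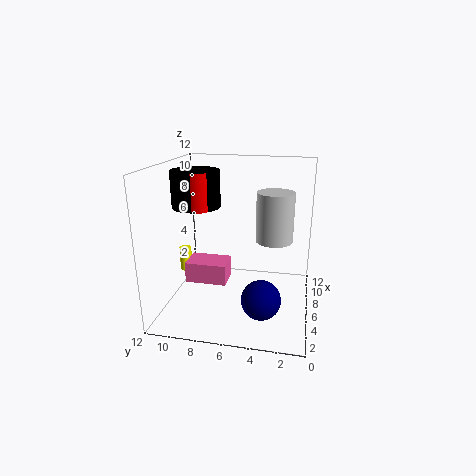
pos_x_1 = 1.5; pos_y_1 = 6; width_1 = 2; depth_1 = 3; pos_x_2 = 6; pos_y_2 = 9.5; pos_z_2 = 8.5; height_2 = 3; pos_x_3 = 2.5; pos_y_3 = 3.5; pos_z_3 = 2.5; pos_x_4 = 5; pos_y_4 = 9; pos_z_4 = 8.5; radius_4 = 1; pos_x_5 = 5.5; pos_y_5 = 10.5; pos_z_5 = 3; height_5 = 2; pos_x_6 = 6; pos_y_6 = 3; pos_z_6 = 6; height_6 = 4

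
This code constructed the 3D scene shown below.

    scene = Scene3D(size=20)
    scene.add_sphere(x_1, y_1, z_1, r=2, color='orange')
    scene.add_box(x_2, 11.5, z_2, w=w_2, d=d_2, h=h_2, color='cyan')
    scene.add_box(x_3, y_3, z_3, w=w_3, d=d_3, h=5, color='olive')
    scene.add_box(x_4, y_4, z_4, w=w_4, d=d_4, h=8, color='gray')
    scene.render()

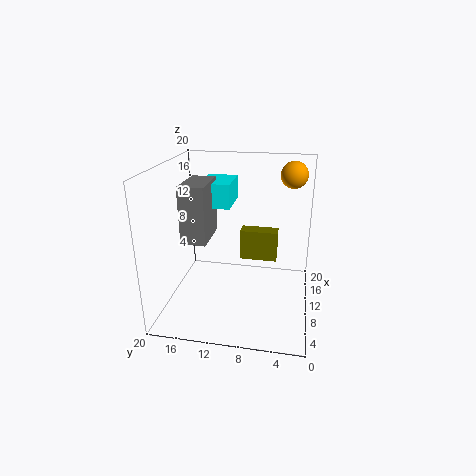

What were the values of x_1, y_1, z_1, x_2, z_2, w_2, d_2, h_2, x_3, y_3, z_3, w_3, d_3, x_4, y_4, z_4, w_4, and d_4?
x_1 = 17; y_1 = 3; z_1 = 17.5; x_2 = 11.5; z_2 = 13.5; w_2 = 6; d_2 = 4.5; h_2 = 3.5; x_3 = 17; y_3 = 5; z_3 = 3; w_3 = 2.5; d_3 = 6; x_4 = 7.5; y_4 = 14; z_4 = 9.5; w_4 = 6.5; d_4 = 3.5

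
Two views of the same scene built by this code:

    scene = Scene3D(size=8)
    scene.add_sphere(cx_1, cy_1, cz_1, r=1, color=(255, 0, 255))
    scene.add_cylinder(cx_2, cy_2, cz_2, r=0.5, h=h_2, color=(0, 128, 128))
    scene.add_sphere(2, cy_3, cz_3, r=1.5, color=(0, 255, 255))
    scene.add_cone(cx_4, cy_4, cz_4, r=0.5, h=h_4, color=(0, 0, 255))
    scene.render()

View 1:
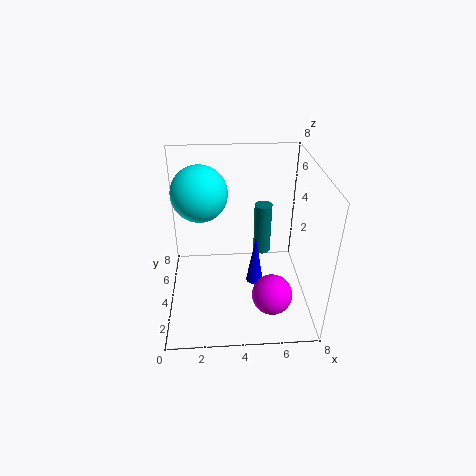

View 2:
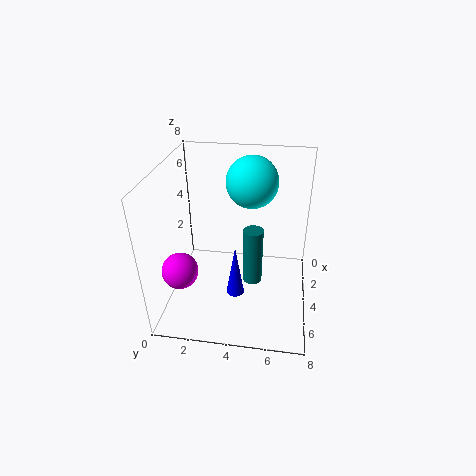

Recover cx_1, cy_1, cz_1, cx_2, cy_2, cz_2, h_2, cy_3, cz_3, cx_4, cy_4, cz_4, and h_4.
cx_1 = 5.5; cy_1 = 1; cz_1 = 2.5; cx_2 = 5.5; cy_2 = 5; cz_2 = 2.5; h_2 = 3; cy_3 = 4.5; cz_3 = 6.5; cx_4 = 5; cy_4 = 4; cz_4 = 1; h_4 = 3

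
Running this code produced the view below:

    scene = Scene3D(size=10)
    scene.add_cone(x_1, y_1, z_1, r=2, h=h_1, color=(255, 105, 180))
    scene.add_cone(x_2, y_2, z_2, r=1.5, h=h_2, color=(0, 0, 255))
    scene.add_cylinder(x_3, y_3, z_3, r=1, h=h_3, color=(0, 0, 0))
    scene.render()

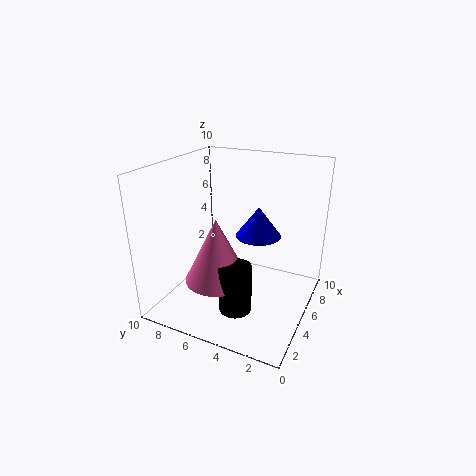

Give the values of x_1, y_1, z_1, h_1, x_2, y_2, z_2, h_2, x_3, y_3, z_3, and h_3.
x_1 = 2
y_1 = 5
z_1 = 3.5
h_1 = 4
x_2 = 5
y_2 = 3.5
z_2 = 5.5
h_2 = 2
x_3 = 1.5
y_3 = 3.5
z_3 = 2
h_3 = 3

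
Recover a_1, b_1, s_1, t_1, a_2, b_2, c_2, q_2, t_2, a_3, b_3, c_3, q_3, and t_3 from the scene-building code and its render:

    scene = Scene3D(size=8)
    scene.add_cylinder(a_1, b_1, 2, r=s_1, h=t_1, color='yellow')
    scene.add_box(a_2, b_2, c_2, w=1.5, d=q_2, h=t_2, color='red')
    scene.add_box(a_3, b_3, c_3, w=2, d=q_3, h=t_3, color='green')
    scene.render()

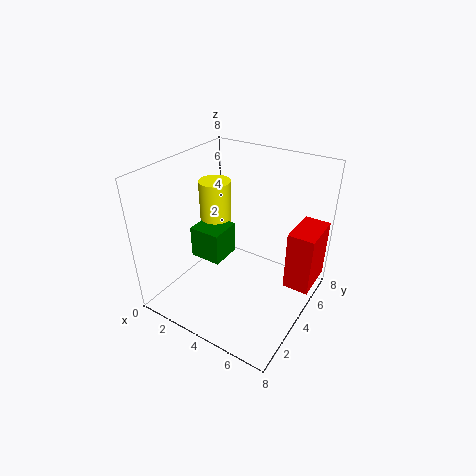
a_1 = 1
b_1 = 6
s_1 = 1
t_1 = 4
a_2 = 6.5
b_2 = 5
c_2 = 1
q_2 = 2.5
t_2 = 3.5
a_3 = 0.5
b_3 = 4
c_3 = 1.5
q_3 = 2
t_3 = 2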